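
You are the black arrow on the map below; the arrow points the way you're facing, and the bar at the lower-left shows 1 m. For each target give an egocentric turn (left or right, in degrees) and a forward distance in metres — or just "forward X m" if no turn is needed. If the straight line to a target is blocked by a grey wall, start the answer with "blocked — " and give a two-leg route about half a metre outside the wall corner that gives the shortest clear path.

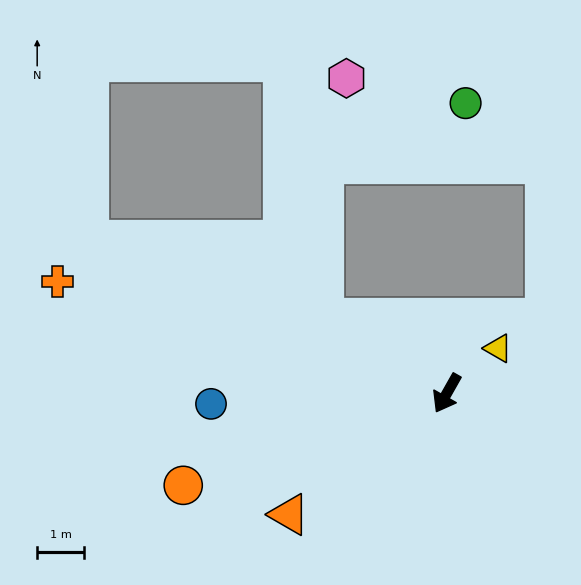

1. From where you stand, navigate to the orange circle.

turn right 41°, forward 6.0 m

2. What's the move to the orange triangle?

turn right 23°, forward 4.3 m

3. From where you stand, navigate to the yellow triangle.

turn left 161°, forward 1.5 m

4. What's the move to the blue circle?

turn right 58°, forward 5.0 m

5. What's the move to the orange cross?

turn right 77°, forward 8.7 m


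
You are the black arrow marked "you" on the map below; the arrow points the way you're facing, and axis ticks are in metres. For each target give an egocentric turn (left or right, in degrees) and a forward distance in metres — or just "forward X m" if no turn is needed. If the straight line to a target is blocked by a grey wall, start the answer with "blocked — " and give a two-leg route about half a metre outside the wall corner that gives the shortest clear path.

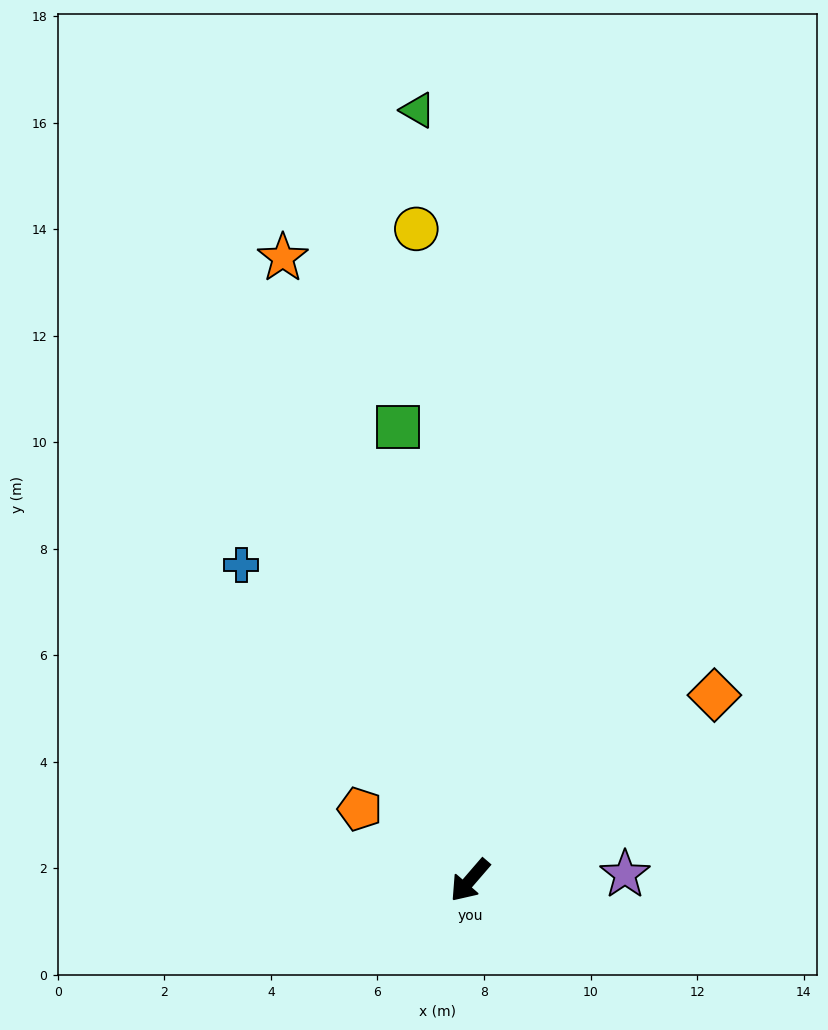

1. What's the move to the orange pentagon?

turn right 82°, forward 2.5 m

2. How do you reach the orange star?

turn right 122°, forward 12.2 m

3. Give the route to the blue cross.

turn right 103°, forward 7.3 m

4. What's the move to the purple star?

turn left 133°, forward 2.9 m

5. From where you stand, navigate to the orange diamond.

turn left 168°, forward 5.8 m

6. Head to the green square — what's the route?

turn right 130°, forward 8.6 m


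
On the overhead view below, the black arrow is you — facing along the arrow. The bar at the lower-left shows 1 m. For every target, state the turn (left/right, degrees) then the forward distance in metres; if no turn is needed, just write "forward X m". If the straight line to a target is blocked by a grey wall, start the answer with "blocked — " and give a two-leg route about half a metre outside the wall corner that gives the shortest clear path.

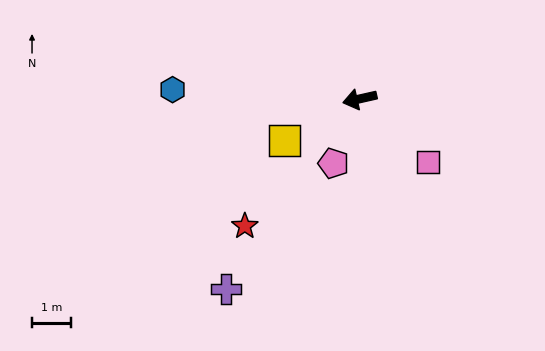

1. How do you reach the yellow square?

turn left 16°, forward 2.2 m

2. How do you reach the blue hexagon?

turn right 16°, forward 4.9 m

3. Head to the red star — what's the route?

turn left 35°, forward 4.5 m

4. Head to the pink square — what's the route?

turn left 124°, forward 2.4 m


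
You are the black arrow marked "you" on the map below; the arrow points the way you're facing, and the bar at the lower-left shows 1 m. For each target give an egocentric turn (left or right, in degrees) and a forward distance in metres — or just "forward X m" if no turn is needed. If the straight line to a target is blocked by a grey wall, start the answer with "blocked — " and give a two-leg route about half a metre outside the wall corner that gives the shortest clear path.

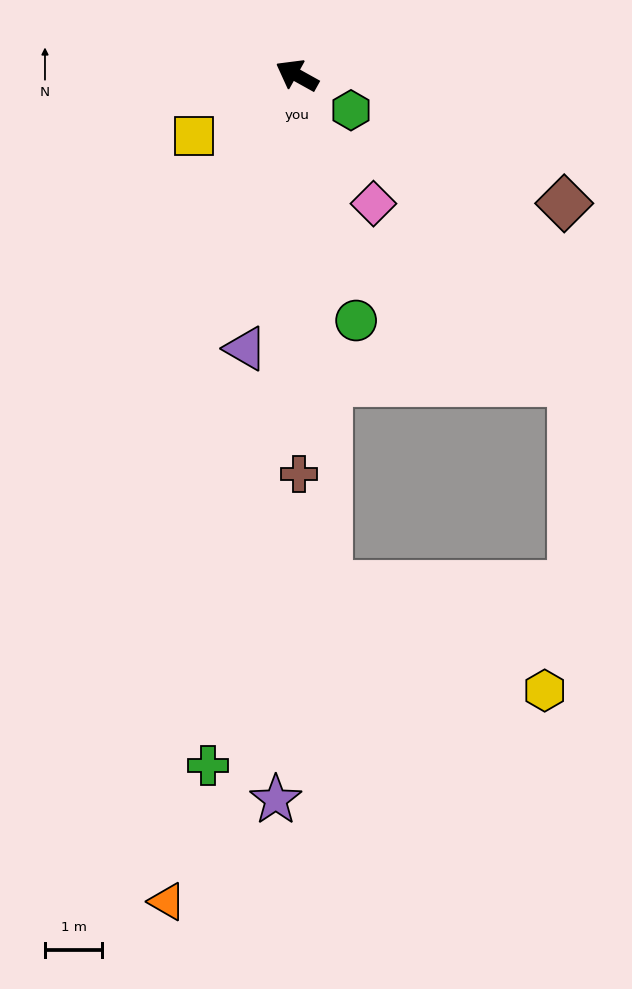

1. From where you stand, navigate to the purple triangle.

turn left 108°, forward 4.9 m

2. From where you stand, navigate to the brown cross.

turn left 119°, forward 7.0 m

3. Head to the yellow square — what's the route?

turn left 60°, forward 2.1 m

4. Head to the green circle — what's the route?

turn left 133°, forward 4.4 m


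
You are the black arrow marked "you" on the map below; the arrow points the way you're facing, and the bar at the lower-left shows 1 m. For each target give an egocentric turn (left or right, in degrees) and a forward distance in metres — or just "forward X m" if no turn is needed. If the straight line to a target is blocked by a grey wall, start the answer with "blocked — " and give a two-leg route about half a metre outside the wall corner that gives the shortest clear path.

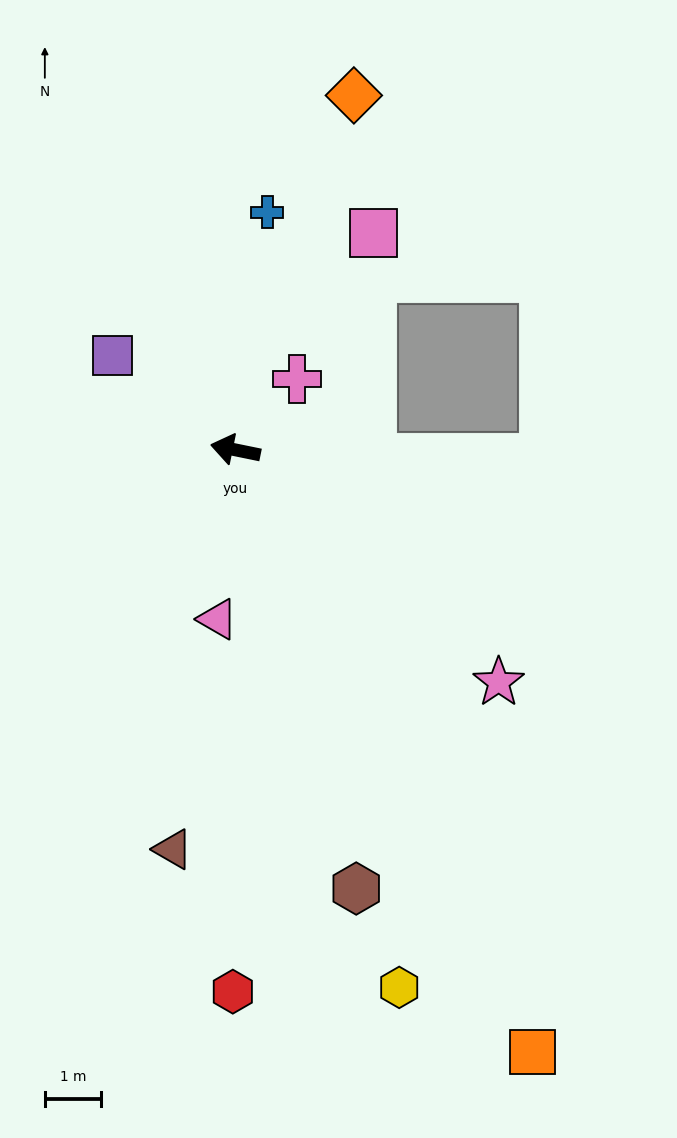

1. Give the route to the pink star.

turn left 150°, forward 6.2 m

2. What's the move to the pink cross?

turn right 119°, forward 1.7 m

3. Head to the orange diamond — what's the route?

turn right 97°, forward 6.6 m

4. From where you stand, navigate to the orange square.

turn left 128°, forward 11.9 m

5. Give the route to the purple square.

turn right 26°, forward 2.7 m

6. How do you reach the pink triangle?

turn left 96°, forward 3.0 m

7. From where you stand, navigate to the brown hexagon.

turn left 117°, forward 8.0 m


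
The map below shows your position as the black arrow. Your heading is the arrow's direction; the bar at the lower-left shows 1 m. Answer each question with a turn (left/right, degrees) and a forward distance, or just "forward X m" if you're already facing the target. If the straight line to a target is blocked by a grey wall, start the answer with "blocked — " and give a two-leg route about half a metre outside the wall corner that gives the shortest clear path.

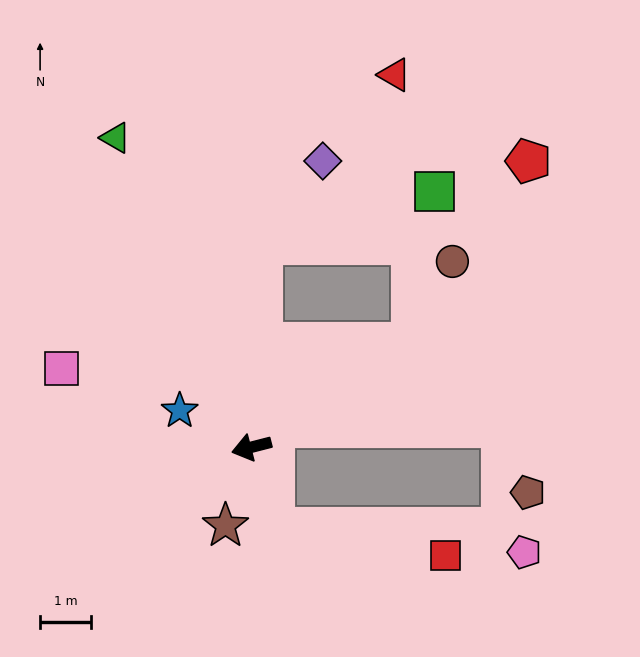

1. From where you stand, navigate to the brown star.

turn left 57°, forward 1.6 m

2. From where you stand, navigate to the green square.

blocked — turn right 107°, forward 4.0 m, then turn right 71°, forward 3.6 m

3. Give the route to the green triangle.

turn right 81°, forward 6.7 m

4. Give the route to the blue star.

turn right 41°, forward 1.6 m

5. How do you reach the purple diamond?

blocked — turn right 107°, forward 4.0 m, then turn right 34°, forward 2.0 m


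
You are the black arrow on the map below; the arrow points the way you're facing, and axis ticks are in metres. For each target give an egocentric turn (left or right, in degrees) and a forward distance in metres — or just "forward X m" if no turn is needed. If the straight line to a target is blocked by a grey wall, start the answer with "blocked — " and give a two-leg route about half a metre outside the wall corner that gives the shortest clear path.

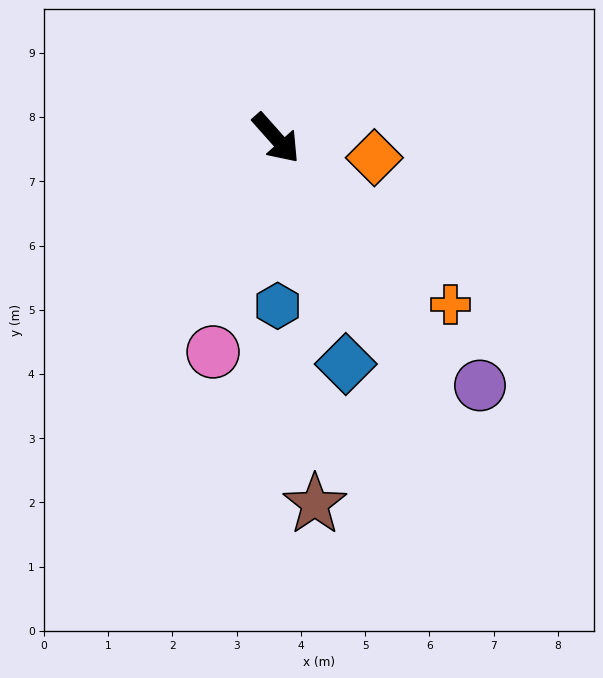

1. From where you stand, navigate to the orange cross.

turn left 5°, forward 3.8 m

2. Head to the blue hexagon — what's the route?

turn right 41°, forward 2.6 m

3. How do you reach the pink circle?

turn right 58°, forward 3.5 m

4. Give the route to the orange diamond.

turn left 37°, forward 1.6 m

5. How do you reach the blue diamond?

turn right 25°, forward 3.7 m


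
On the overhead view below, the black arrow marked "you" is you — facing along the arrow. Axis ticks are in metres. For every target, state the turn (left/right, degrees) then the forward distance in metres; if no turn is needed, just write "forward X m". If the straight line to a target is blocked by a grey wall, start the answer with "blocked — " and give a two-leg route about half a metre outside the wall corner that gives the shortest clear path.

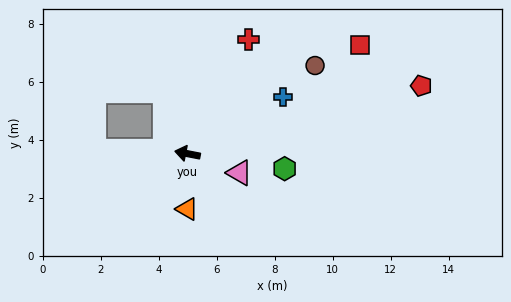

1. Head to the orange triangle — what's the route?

turn left 101°, forward 1.9 m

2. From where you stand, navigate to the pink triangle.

turn left 171°, forward 1.9 m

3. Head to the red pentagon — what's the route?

turn right 153°, forward 8.4 m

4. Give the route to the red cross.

turn right 107°, forward 4.5 m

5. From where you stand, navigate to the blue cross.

turn right 138°, forward 3.8 m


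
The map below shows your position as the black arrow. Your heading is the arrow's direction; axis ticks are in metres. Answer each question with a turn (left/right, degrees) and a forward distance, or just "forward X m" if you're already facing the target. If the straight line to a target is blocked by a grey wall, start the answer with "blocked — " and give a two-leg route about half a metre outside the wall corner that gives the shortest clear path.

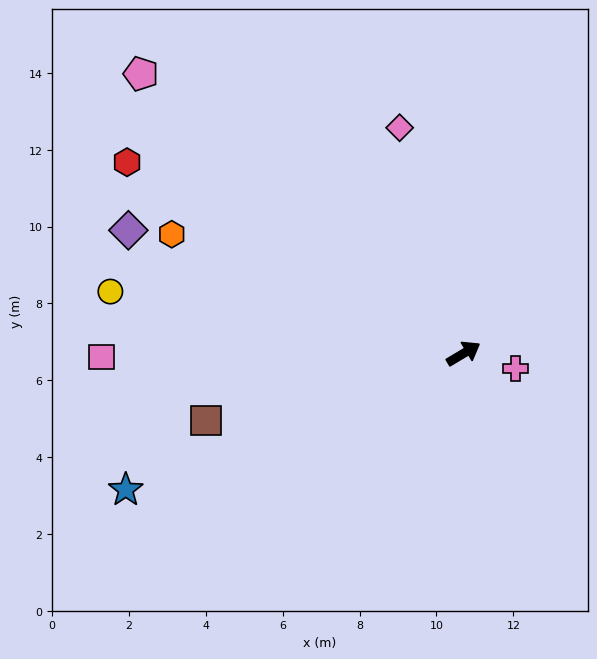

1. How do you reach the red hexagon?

turn left 120°, forward 10.1 m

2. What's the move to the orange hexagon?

turn left 127°, forward 8.2 m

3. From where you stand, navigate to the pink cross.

turn right 47°, forward 1.4 m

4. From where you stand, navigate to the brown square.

turn left 164°, forward 6.9 m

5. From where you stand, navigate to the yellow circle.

turn left 139°, forward 9.3 m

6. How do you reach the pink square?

turn left 150°, forward 9.4 m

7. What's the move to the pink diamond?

turn left 75°, forward 6.1 m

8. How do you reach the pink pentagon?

turn left 108°, forward 11.1 m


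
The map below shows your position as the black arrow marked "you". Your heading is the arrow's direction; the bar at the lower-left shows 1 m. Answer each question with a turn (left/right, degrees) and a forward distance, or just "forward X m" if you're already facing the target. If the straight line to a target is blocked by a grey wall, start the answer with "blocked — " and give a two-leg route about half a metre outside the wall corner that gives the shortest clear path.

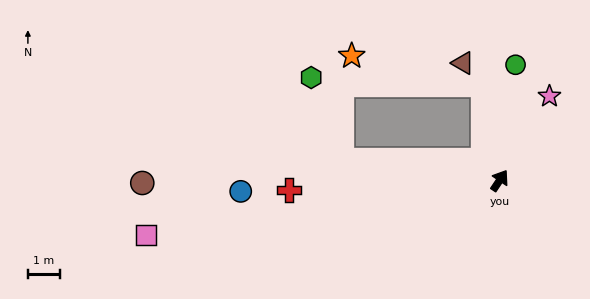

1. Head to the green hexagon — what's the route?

blocked — turn left 117°, forward 5.0 m, then turn right 64°, forward 2.8 m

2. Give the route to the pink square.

turn left 133°, forward 11.3 m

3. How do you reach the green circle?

turn left 26°, forward 3.7 m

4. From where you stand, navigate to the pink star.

turn left 3°, forward 3.1 m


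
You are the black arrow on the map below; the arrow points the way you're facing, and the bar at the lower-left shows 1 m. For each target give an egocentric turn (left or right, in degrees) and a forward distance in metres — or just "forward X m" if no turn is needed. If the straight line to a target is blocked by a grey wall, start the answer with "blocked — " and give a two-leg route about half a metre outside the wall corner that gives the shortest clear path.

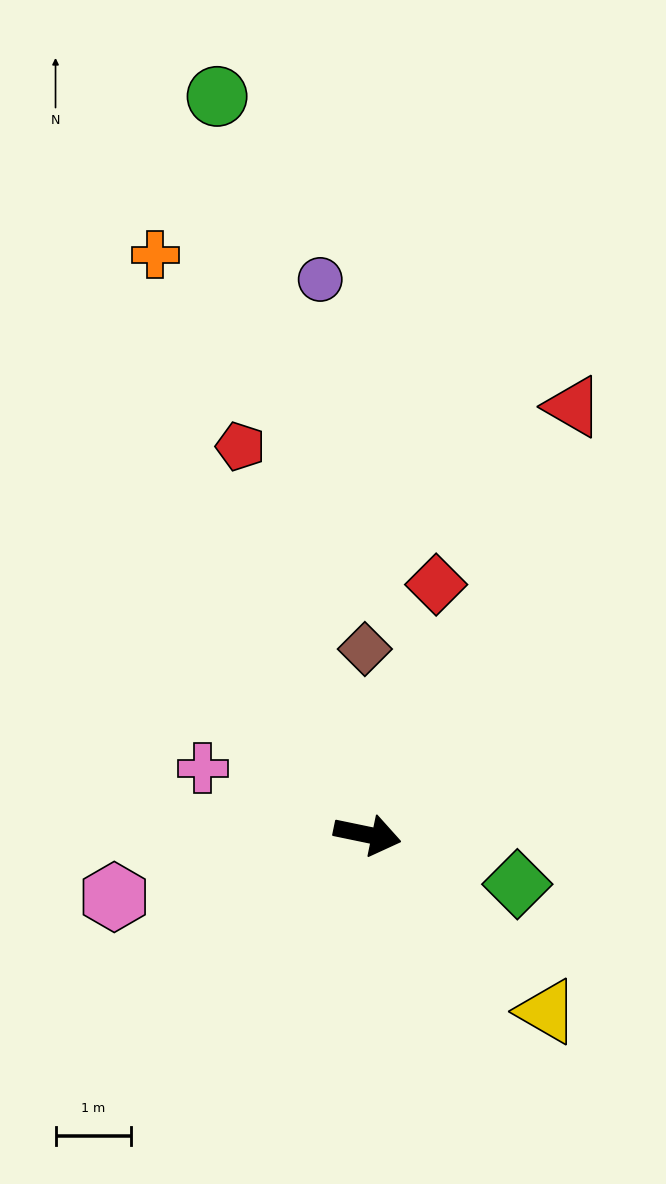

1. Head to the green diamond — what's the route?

turn right 7°, forward 2.1 m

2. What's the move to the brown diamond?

turn left 103°, forward 2.5 m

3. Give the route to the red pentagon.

turn left 120°, forward 5.4 m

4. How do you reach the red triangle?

turn left 76°, forward 6.3 m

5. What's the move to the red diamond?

turn left 86°, forward 3.4 m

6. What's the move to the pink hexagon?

turn right 154°, forward 3.4 m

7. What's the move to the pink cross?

turn left 170°, forward 2.3 m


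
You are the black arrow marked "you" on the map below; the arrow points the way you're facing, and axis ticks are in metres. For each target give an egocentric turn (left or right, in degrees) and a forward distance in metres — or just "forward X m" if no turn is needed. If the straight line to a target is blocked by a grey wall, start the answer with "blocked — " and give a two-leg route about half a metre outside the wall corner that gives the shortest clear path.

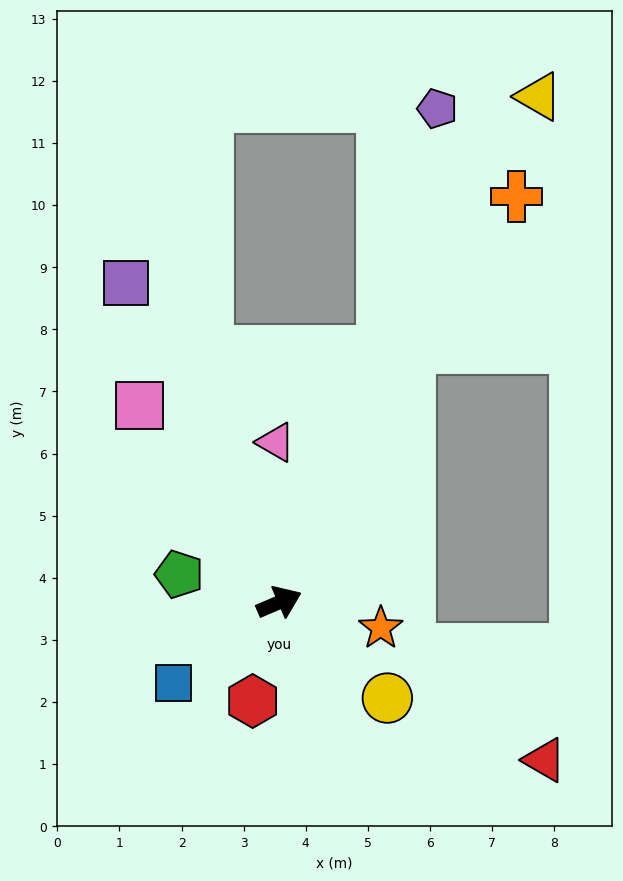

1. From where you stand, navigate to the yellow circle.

turn right 65°, forward 2.3 m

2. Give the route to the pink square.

turn left 102°, forward 3.9 m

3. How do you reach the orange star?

turn right 37°, forward 1.7 m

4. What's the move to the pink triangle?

turn left 68°, forward 2.6 m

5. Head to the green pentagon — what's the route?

turn left 141°, forward 1.7 m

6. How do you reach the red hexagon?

turn right 128°, forward 1.6 m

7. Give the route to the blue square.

turn right 166°, forward 2.1 m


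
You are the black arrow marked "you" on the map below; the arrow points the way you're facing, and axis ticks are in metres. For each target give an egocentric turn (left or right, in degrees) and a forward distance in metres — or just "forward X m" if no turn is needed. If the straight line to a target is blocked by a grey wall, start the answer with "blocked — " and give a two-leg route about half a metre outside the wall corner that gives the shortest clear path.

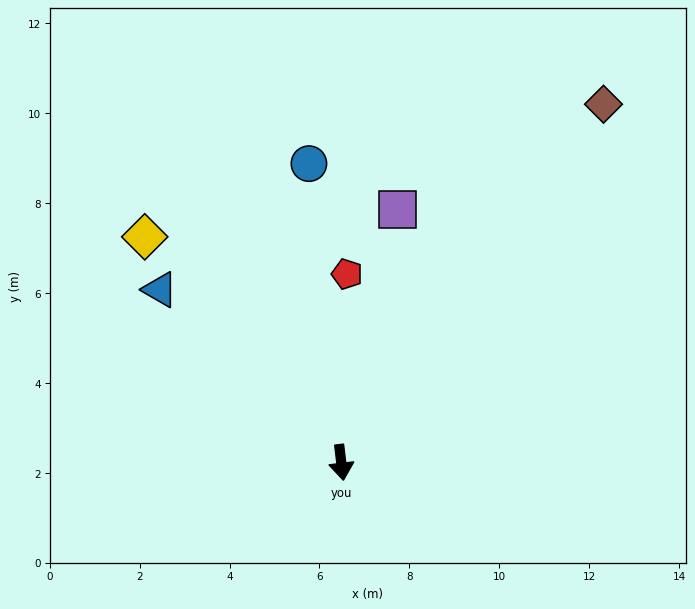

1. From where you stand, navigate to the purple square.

turn left 161°, forward 5.8 m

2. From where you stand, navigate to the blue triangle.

turn right 140°, forward 5.6 m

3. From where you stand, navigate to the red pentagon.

turn left 171°, forward 4.2 m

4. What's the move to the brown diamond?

turn left 137°, forward 9.9 m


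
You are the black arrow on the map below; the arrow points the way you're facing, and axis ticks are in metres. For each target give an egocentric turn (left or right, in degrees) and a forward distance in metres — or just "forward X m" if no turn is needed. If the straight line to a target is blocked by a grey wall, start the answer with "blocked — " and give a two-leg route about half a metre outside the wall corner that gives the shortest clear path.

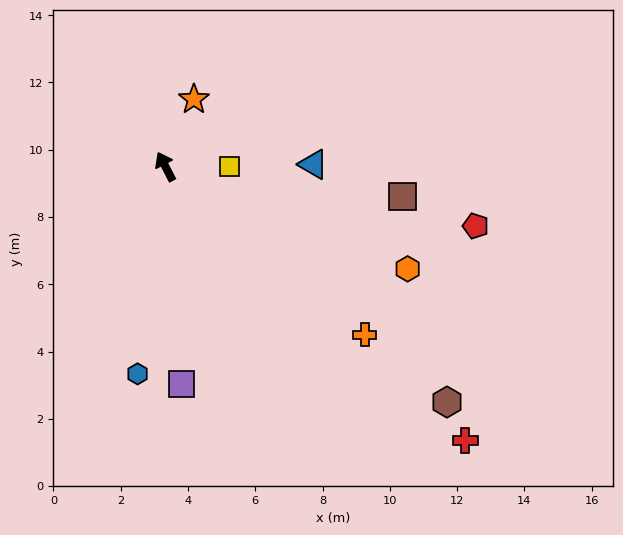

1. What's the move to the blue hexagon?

turn left 145°, forward 6.2 m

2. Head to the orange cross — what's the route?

turn right 157°, forward 7.7 m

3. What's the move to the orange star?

turn right 50°, forward 2.2 m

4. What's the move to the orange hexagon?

turn right 140°, forward 7.8 m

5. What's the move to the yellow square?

turn right 117°, forward 1.9 m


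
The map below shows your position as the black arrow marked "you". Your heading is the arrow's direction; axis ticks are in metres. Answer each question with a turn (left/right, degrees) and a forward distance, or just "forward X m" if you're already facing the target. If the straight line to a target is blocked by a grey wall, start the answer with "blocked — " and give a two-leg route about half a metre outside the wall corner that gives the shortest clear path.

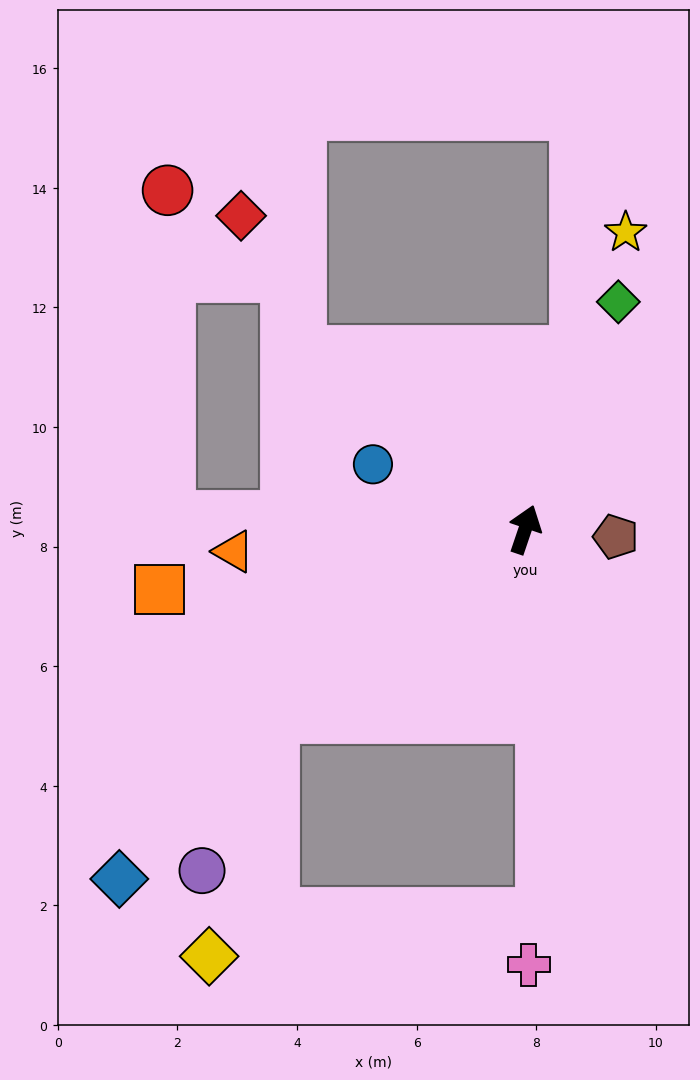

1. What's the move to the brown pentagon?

turn right 76°, forward 1.5 m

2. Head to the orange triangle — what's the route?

turn left 113°, forward 4.9 m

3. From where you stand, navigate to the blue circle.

turn left 86°, forward 2.8 m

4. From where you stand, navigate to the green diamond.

turn right 4°, forward 4.1 m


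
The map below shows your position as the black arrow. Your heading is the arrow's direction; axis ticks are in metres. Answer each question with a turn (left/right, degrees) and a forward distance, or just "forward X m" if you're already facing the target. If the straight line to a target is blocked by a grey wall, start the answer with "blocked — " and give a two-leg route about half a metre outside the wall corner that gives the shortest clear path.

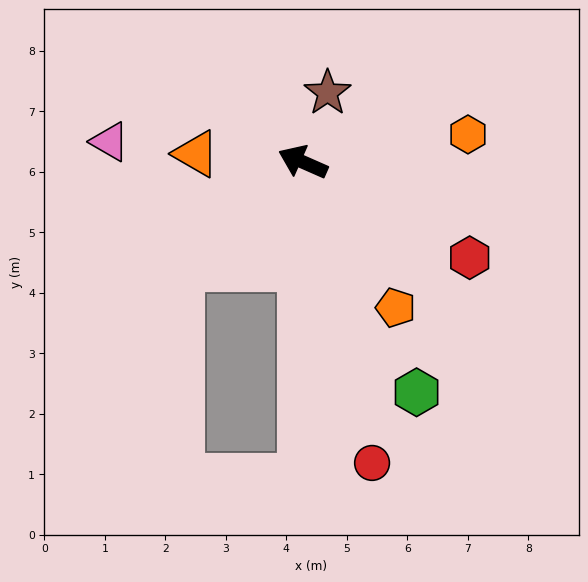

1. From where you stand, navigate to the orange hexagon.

turn right 147°, forward 2.8 m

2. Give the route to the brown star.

turn right 86°, forward 1.2 m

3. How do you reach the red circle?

turn left 127°, forward 5.1 m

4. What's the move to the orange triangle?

turn left 19°, forward 1.8 m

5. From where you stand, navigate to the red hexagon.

turn left 174°, forward 3.2 m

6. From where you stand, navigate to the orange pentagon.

turn left 146°, forward 2.9 m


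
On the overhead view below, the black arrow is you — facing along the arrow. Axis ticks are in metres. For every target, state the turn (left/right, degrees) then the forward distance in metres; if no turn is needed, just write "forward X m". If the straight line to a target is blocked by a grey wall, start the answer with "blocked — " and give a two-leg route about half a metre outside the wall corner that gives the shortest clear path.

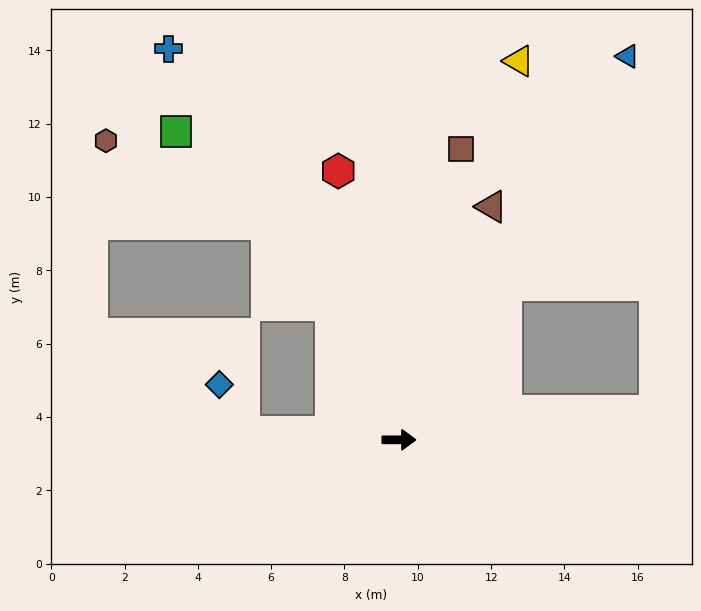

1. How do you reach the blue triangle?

turn left 59°, forward 12.2 m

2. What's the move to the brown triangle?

turn left 68°, forward 6.8 m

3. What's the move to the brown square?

turn left 78°, forward 8.1 m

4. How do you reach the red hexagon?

turn left 103°, forward 7.5 m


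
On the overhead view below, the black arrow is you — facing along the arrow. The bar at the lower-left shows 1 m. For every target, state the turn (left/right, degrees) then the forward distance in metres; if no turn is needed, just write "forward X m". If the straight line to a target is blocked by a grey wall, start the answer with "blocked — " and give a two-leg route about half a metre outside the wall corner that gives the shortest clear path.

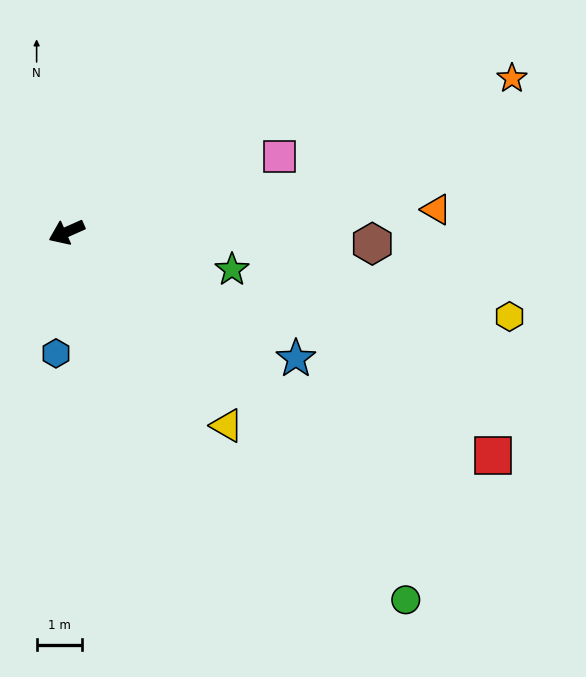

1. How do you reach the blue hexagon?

turn left 61°, forward 2.7 m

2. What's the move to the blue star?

turn left 127°, forward 5.8 m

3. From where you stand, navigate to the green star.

turn left 143°, forward 3.8 m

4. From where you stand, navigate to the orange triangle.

turn left 160°, forward 8.2 m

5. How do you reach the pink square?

turn left 176°, forward 5.0 m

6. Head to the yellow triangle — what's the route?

turn left 106°, forward 5.6 m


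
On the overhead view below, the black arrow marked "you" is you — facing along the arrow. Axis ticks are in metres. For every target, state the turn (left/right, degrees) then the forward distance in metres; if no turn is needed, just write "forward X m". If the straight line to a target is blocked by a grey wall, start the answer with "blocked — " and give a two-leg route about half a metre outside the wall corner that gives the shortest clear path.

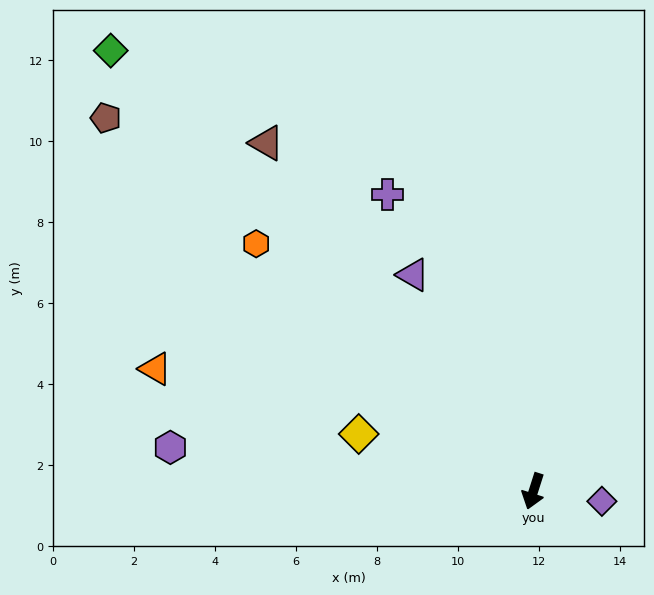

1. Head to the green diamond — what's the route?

turn right 119°, forward 15.1 m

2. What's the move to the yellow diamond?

turn right 90°, forward 4.5 m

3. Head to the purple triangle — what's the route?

turn right 133°, forward 6.1 m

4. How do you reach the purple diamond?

turn left 99°, forward 1.7 m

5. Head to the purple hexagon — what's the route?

turn right 79°, forward 9.0 m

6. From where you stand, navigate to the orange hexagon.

turn right 114°, forward 9.2 m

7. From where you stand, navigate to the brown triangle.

turn right 125°, forward 10.8 m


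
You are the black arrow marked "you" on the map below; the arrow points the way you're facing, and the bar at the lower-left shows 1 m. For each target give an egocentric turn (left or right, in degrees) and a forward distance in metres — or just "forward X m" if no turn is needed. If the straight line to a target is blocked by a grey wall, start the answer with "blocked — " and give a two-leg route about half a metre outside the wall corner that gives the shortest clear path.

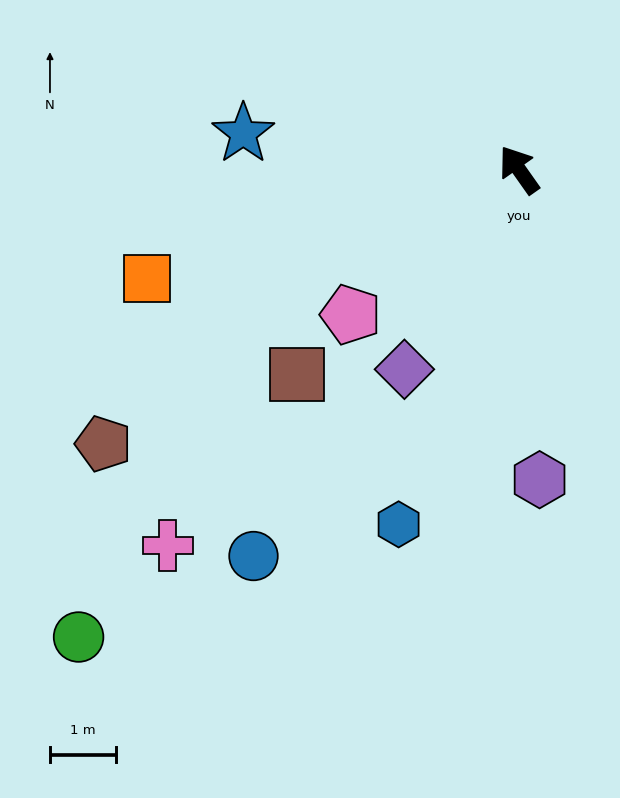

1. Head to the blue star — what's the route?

turn left 47°, forward 4.2 m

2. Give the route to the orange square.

turn left 71°, forward 5.9 m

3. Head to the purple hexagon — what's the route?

turn left 149°, forward 4.7 m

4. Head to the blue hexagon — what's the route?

turn left 126°, forward 5.7 m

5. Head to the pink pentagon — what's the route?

turn left 96°, forward 3.4 m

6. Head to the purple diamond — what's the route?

turn left 115°, forward 3.5 m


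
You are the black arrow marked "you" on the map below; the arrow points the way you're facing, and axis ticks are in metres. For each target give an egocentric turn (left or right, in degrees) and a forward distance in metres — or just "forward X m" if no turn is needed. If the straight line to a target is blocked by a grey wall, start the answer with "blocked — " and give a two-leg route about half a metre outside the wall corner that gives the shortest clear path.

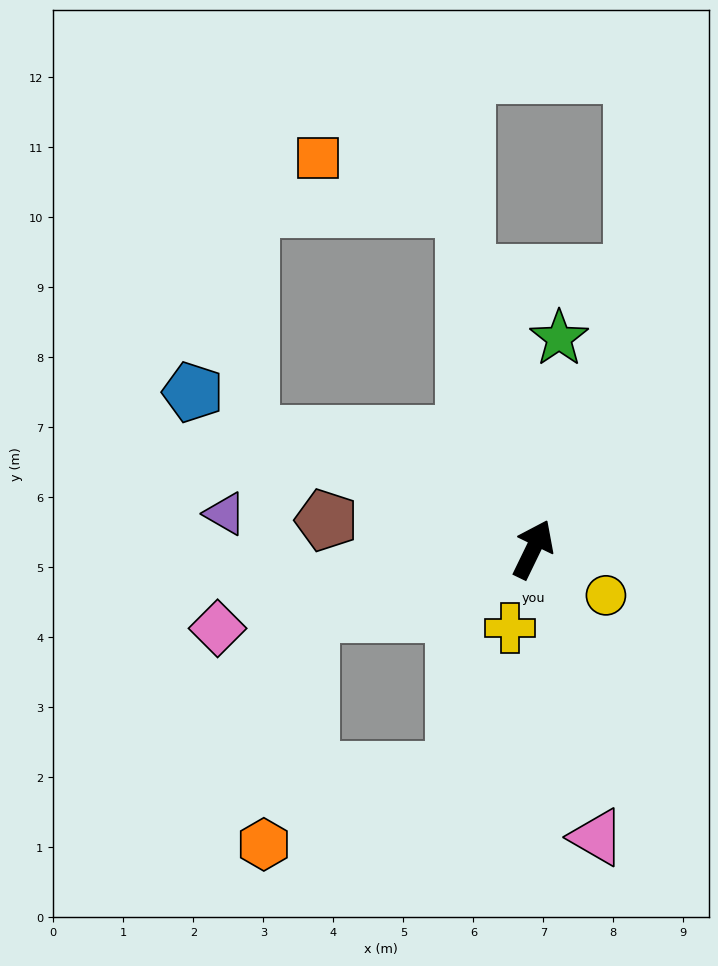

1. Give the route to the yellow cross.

turn right 171°, forward 1.2 m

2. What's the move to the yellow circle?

turn right 96°, forward 1.2 m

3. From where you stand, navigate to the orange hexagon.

blocked — turn left 132°, forward 3.3 m, then turn left 63°, forward 3.4 m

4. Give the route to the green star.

turn left 19°, forward 3.0 m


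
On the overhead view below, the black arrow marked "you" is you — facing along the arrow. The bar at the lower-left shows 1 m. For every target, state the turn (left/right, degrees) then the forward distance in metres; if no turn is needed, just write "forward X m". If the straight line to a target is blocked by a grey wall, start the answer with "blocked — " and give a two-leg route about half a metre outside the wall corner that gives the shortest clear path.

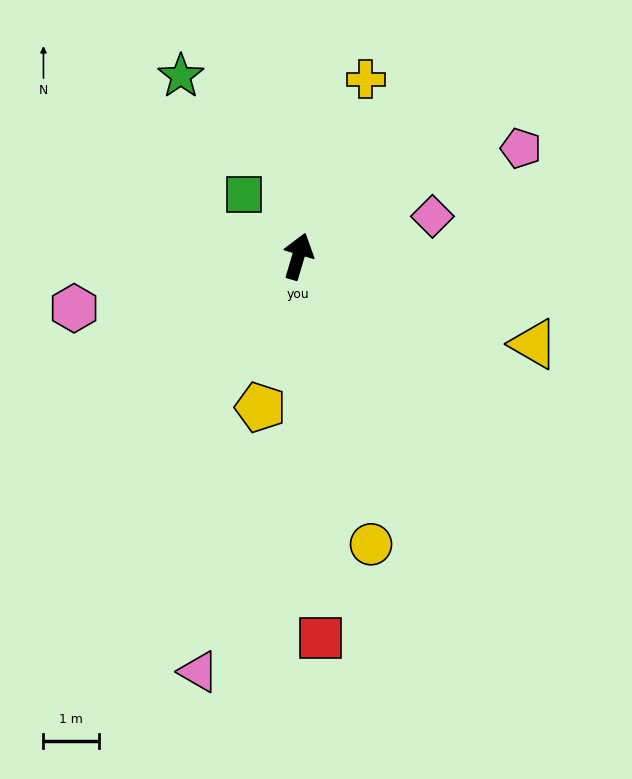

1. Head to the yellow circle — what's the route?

turn right 149°, forward 5.3 m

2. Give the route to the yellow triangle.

turn right 94°, forward 4.5 m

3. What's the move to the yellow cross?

turn right 4°, forward 3.4 m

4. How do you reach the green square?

turn left 58°, forward 1.5 m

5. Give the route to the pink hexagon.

turn left 120°, forward 4.1 m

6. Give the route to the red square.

turn right 160°, forward 6.8 m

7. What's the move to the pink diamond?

turn right 57°, forward 2.5 m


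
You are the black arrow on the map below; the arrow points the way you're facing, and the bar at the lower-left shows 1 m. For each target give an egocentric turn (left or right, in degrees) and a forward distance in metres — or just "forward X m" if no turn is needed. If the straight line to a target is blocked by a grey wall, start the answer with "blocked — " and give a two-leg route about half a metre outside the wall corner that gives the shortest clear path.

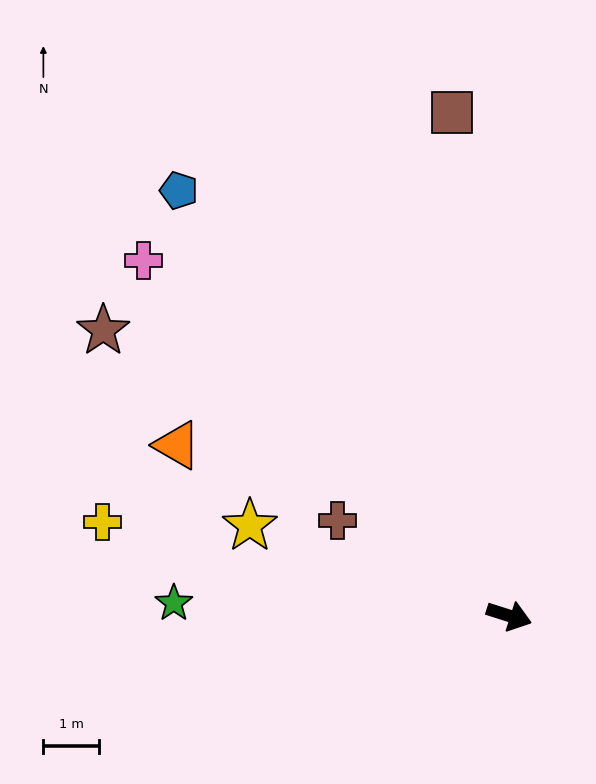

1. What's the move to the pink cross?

turn left 153°, forward 9.2 m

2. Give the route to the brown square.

turn left 114°, forward 9.2 m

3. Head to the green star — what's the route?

turn right 164°, forward 6.1 m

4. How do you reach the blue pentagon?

turn left 146°, forward 9.8 m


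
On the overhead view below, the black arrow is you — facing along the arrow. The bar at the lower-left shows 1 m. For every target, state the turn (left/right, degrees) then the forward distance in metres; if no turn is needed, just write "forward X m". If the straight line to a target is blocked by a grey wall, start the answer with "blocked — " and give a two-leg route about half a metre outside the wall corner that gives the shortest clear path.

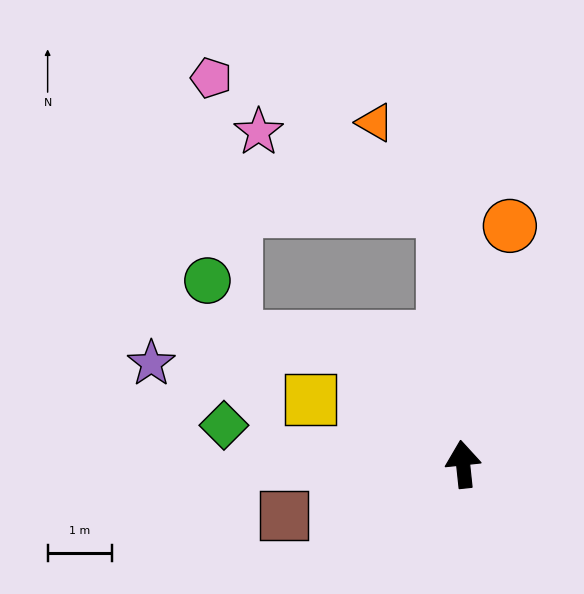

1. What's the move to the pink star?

blocked — forward 3.9 m, then turn left 61°, forward 3.1 m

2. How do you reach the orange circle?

turn right 17°, forward 3.8 m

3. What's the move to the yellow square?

turn left 61°, forward 2.6 m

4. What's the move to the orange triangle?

blocked — forward 3.9 m, then turn left 32°, forward 1.7 m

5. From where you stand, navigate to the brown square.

turn left 100°, forward 2.9 m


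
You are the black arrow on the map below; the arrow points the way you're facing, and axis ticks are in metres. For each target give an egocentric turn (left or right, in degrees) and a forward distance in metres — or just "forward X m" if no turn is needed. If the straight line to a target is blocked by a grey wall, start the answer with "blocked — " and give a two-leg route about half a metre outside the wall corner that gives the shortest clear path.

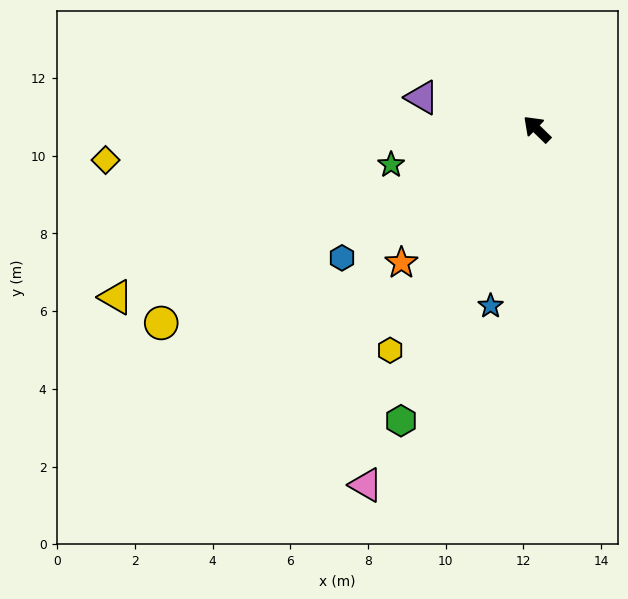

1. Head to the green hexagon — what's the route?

turn left 109°, forward 8.3 m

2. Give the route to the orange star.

turn left 89°, forward 4.9 m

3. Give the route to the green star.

turn left 58°, forward 3.9 m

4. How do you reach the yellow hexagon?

turn left 101°, forward 6.8 m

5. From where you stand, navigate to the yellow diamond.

turn left 48°, forward 11.1 m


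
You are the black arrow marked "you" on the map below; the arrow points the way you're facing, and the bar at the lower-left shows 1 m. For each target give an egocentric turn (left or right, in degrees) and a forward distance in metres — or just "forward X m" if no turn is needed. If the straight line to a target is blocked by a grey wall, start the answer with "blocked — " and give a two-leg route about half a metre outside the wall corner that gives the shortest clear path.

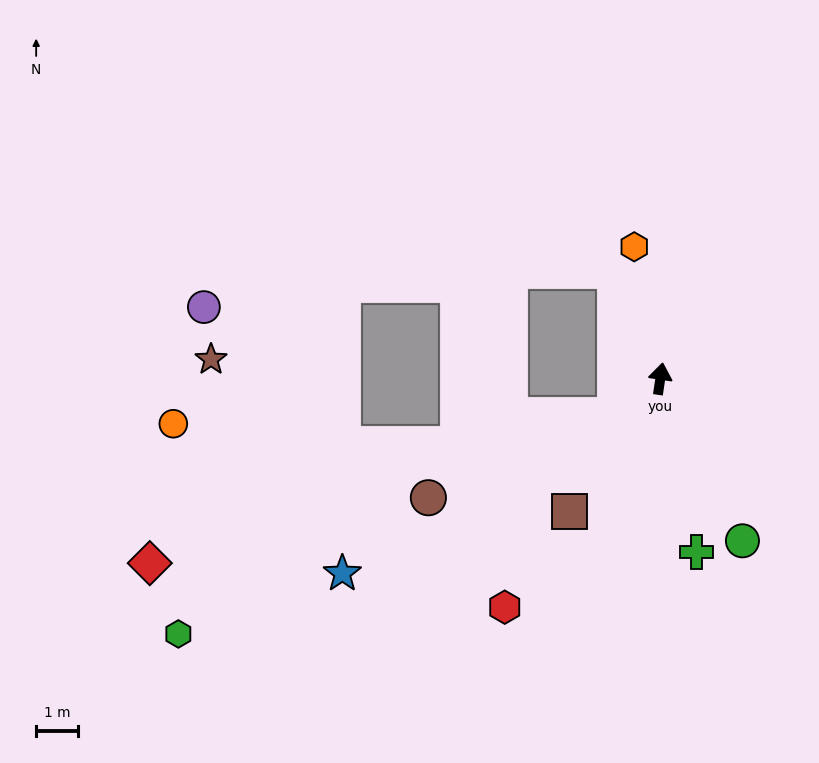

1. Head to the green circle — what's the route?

turn right 145°, forward 4.3 m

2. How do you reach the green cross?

turn right 160°, forward 4.2 m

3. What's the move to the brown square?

turn left 154°, forward 3.8 m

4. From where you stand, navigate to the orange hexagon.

turn left 20°, forward 3.2 m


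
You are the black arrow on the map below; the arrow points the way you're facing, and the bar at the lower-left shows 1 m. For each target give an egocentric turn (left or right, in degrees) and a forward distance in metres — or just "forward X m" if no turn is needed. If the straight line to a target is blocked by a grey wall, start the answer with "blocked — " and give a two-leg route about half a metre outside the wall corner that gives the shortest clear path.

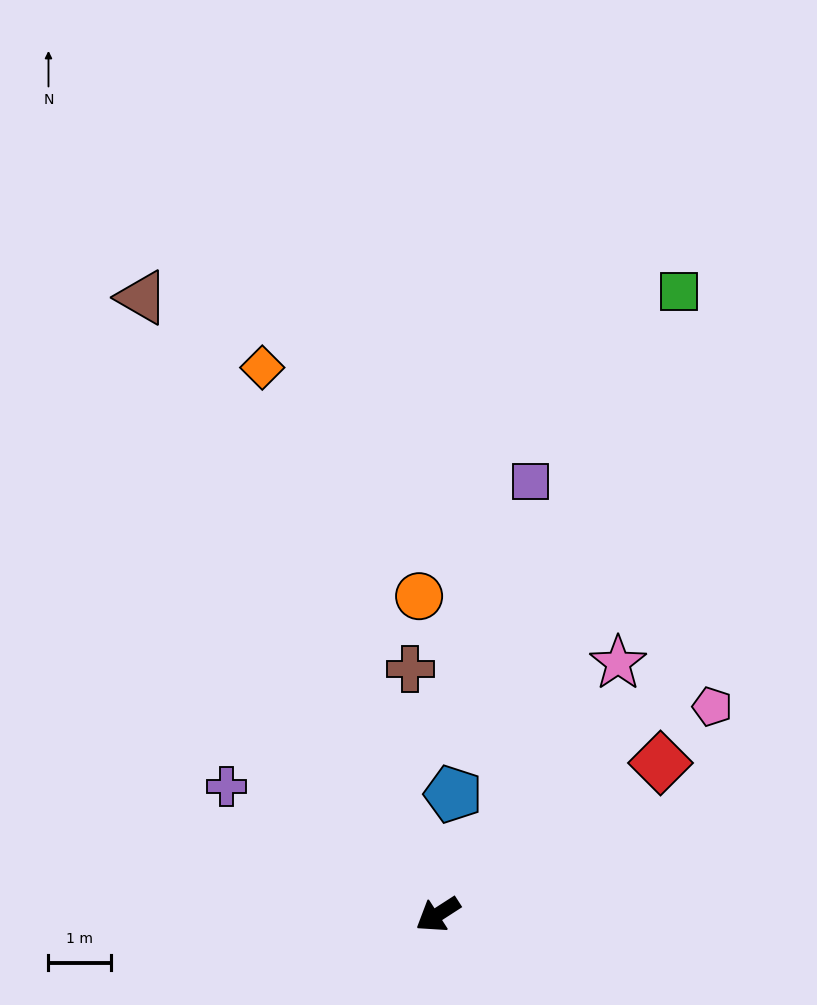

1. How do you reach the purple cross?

turn right 64°, forward 4.0 m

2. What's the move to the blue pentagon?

turn right 130°, forward 2.0 m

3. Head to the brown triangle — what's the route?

turn right 97°, forward 11.0 m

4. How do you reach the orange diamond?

turn right 105°, forward 9.2 m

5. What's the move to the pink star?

turn right 158°, forward 5.0 m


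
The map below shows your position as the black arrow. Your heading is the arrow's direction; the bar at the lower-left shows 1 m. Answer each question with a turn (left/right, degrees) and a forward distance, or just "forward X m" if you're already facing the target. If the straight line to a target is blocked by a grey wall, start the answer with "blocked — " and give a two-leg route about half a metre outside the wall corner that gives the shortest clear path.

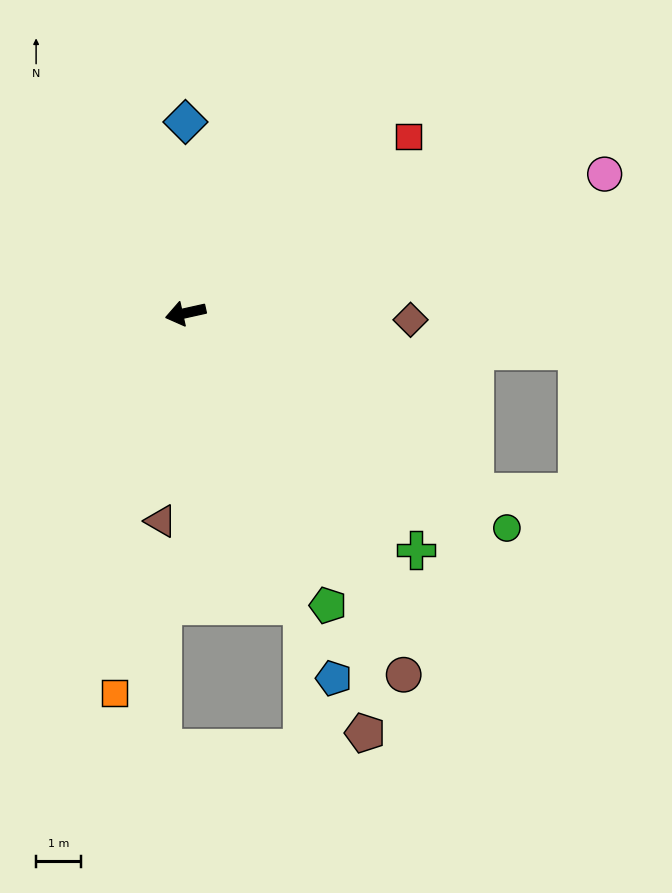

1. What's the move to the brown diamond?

turn left 166°, forward 5.0 m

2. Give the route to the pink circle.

turn right 174°, forward 9.7 m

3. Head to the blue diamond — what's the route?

turn right 102°, forward 4.2 m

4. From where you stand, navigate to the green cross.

turn left 122°, forward 7.3 m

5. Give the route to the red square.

turn right 154°, forward 6.3 m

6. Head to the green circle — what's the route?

turn left 134°, forward 8.5 m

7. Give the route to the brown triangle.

turn left 71°, forward 4.6 m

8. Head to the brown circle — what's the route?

turn left 109°, forward 9.3 m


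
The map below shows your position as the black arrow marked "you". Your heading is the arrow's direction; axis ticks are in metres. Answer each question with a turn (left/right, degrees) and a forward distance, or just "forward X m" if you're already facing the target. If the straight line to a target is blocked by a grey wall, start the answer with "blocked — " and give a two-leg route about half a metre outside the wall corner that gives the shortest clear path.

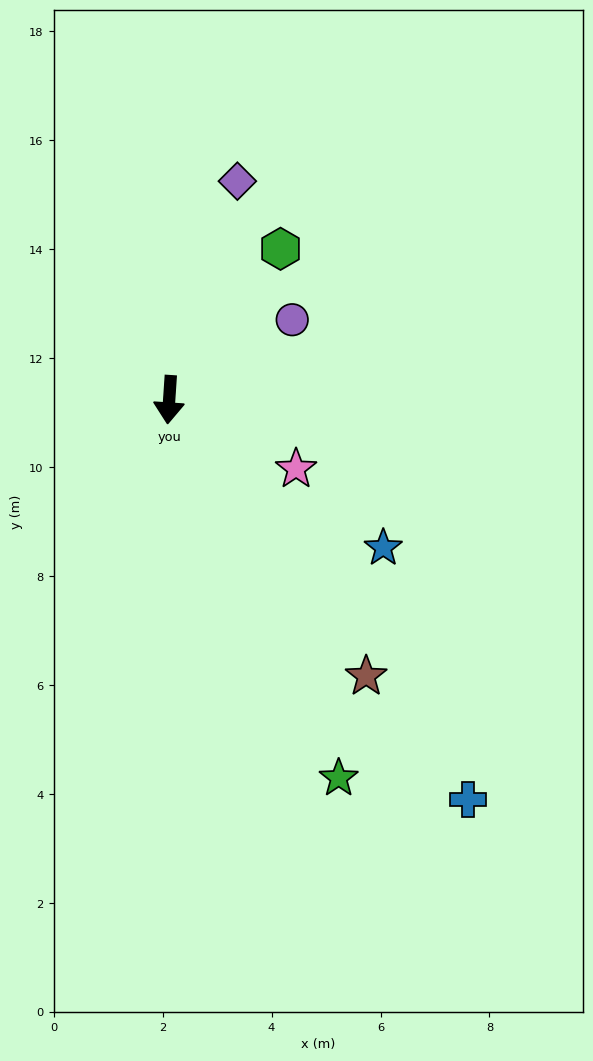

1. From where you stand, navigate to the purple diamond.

turn left 166°, forward 4.2 m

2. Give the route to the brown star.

turn left 39°, forward 6.2 m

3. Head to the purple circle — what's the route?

turn left 127°, forward 2.7 m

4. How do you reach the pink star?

turn left 65°, forward 2.7 m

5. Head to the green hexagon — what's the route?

turn left 147°, forward 3.4 m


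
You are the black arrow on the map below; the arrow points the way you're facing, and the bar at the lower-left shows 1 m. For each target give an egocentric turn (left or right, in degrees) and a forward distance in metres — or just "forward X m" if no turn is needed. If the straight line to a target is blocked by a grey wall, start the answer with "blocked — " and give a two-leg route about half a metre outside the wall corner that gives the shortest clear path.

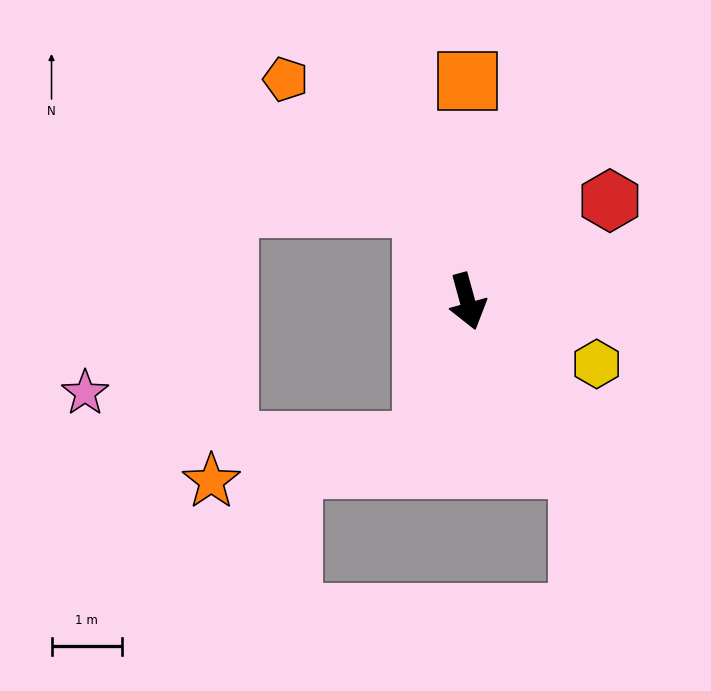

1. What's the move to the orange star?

blocked — turn right 33°, forward 2.1 m, then turn right 62°, forward 3.1 m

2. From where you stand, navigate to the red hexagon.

turn left 110°, forward 2.5 m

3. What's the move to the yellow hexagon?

turn left 49°, forward 2.0 m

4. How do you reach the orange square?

turn left 165°, forward 3.1 m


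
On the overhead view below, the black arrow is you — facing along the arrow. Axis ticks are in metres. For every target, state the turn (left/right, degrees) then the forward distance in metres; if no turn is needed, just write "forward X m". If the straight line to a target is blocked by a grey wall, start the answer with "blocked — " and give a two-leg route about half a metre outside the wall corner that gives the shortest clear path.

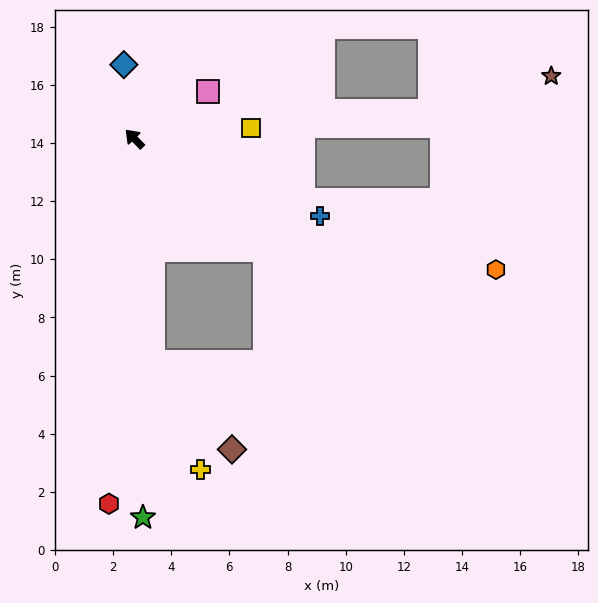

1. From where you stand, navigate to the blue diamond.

turn right 36°, forward 2.6 m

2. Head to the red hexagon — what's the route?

turn left 132°, forward 12.6 m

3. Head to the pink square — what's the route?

turn right 102°, forward 3.0 m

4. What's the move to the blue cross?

turn right 157°, forward 6.9 m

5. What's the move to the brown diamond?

blocked — turn left 141°, forward 7.7 m, then turn left 37°, forward 4.0 m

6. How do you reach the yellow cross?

blocked — turn left 141°, forward 7.7 m, then turn left 19°, forward 4.0 m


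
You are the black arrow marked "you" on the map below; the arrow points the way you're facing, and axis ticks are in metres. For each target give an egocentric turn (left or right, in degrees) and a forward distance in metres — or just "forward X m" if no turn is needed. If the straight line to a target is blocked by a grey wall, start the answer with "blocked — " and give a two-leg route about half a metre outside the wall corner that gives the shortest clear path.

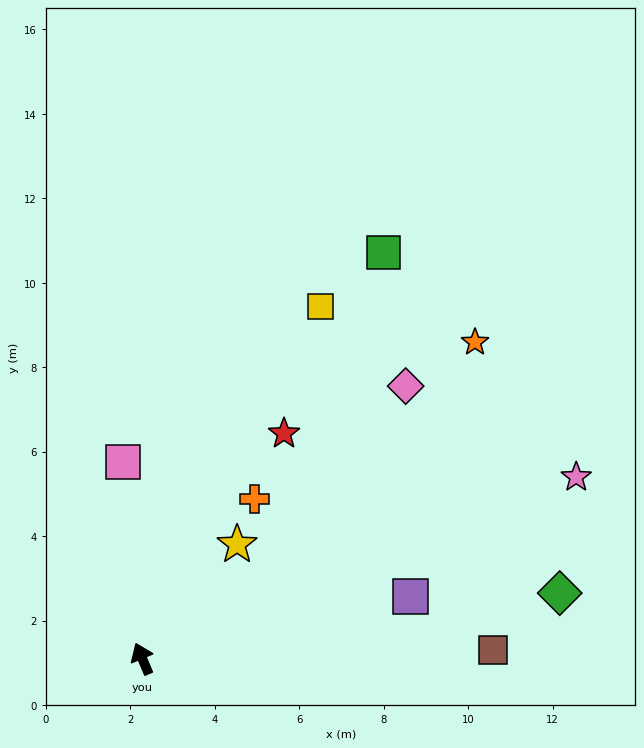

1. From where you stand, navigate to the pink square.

turn right 17°, forward 4.7 m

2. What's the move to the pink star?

turn right 90°, forward 11.1 m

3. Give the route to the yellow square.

turn right 50°, forward 9.3 m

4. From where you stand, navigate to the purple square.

turn right 100°, forward 6.5 m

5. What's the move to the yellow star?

turn right 62°, forward 3.5 m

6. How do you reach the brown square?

turn right 111°, forward 8.3 m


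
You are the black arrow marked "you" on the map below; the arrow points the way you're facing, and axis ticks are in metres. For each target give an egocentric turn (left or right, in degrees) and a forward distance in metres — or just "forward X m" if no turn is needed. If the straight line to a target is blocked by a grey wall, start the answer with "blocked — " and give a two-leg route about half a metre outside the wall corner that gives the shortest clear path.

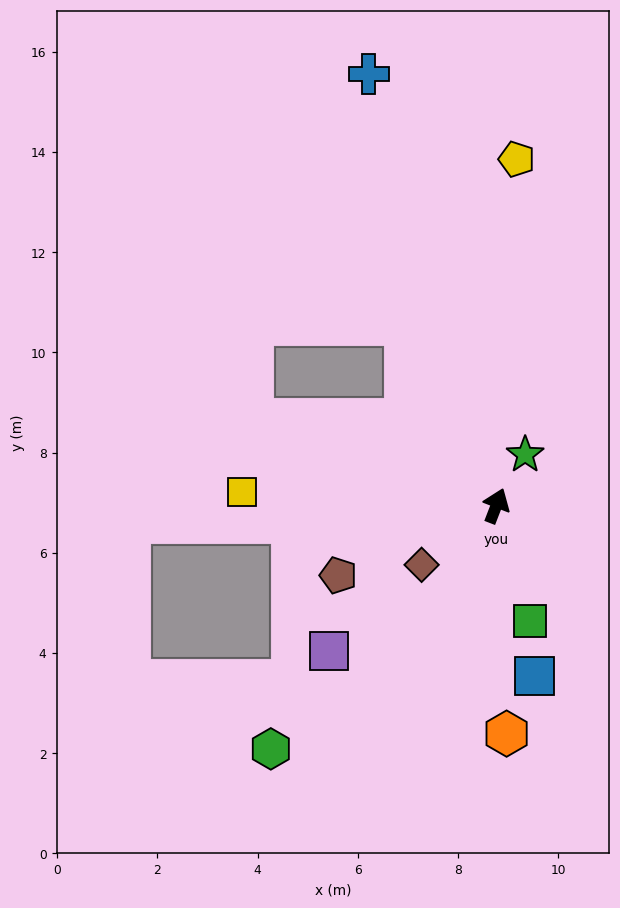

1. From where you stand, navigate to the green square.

turn right 143°, forward 2.4 m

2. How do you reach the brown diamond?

turn left 149°, forward 1.9 m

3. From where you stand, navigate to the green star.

turn right 8°, forward 1.2 m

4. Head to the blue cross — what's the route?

turn left 38°, forward 9.0 m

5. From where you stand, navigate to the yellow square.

turn left 108°, forward 5.1 m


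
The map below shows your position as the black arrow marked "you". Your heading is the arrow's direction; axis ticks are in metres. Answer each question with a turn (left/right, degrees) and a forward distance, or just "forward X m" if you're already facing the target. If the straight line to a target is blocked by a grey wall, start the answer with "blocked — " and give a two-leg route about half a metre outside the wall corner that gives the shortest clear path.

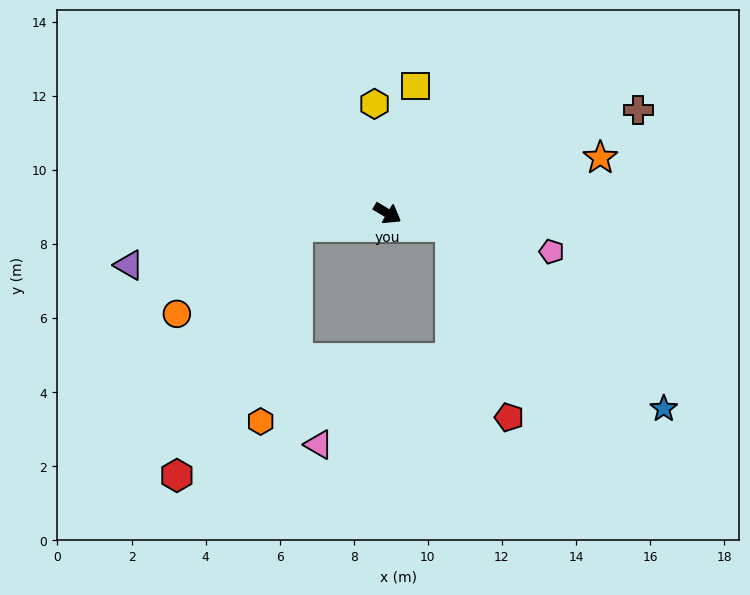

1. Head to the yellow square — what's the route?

turn left 109°, forward 3.5 m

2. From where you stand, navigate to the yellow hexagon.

turn left 128°, forward 3.0 m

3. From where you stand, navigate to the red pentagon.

blocked — turn left 19°, forward 1.8 m, then turn right 61°, forward 5.4 m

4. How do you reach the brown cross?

turn left 53°, forward 7.3 m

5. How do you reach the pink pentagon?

turn left 18°, forward 4.6 m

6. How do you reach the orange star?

turn left 46°, forward 5.9 m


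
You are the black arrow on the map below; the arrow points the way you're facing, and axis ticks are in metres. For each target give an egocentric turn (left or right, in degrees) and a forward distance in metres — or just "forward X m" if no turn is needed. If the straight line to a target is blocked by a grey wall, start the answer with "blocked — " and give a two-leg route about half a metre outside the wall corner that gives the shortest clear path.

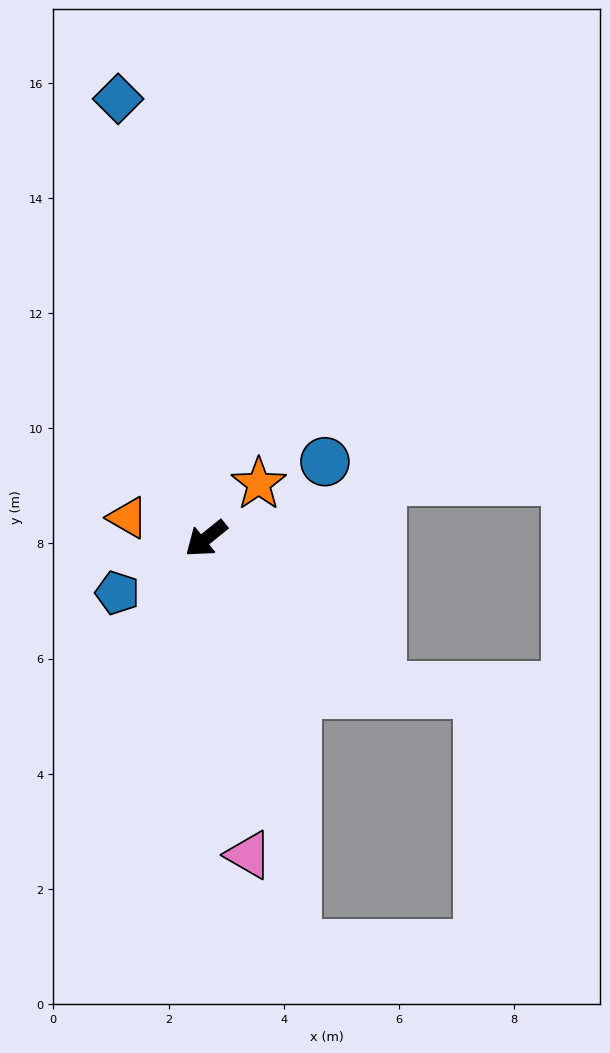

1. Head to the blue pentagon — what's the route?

turn right 7°, forward 1.8 m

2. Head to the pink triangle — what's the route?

turn left 59°, forward 5.5 m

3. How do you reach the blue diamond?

turn right 118°, forward 7.8 m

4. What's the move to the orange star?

turn right 173°, forward 1.3 m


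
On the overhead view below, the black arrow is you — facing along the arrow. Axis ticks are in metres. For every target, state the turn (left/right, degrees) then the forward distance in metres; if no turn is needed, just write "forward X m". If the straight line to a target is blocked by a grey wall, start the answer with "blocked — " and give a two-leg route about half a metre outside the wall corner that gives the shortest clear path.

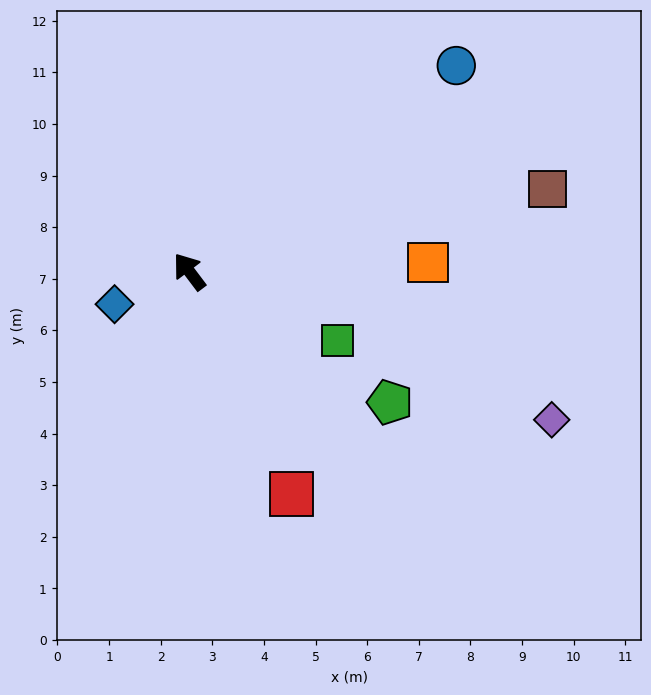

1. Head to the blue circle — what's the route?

turn right 89°, forward 6.5 m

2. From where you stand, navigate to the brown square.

turn right 114°, forward 7.1 m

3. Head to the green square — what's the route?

turn right 152°, forward 3.2 m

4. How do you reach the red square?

turn left 168°, forward 4.7 m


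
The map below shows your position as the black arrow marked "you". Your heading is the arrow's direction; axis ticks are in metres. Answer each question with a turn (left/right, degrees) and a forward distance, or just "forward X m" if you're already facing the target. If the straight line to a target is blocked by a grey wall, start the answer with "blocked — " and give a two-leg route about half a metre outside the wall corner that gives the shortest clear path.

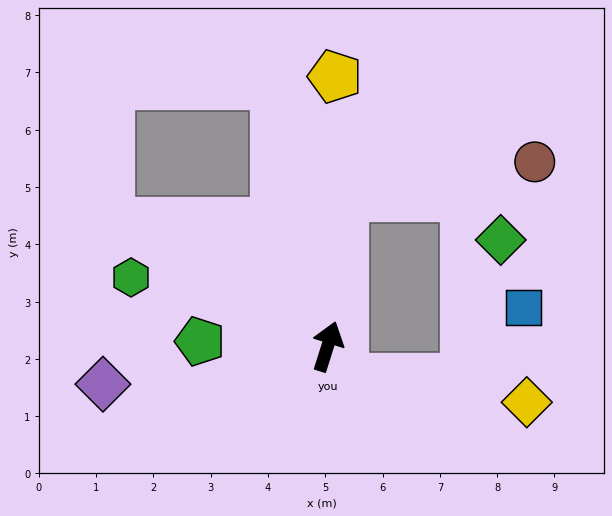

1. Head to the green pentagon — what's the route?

turn left 105°, forward 2.2 m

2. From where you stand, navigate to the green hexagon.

turn left 88°, forward 3.6 m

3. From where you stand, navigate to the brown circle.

blocked — turn left 11°, forward 2.6 m, then turn right 73°, forward 3.4 m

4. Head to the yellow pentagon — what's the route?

turn left 16°, forward 4.7 m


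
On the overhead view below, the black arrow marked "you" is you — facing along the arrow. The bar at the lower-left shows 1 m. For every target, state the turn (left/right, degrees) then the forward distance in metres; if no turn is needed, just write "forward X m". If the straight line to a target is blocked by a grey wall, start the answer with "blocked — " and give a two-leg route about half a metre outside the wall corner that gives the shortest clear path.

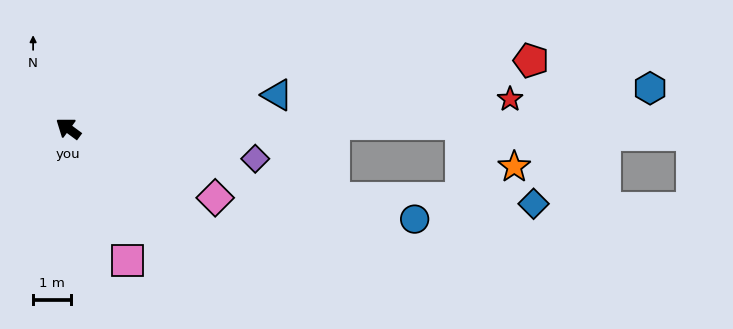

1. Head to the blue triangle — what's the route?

turn right 134°, forward 5.7 m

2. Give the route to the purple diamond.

turn right 153°, forward 5.1 m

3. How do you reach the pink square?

turn left 151°, forward 3.9 m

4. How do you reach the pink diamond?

turn right 169°, forward 4.3 m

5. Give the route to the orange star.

blocked — turn right 143°, forward 10.5 m, then turn right 39°, forward 1.8 m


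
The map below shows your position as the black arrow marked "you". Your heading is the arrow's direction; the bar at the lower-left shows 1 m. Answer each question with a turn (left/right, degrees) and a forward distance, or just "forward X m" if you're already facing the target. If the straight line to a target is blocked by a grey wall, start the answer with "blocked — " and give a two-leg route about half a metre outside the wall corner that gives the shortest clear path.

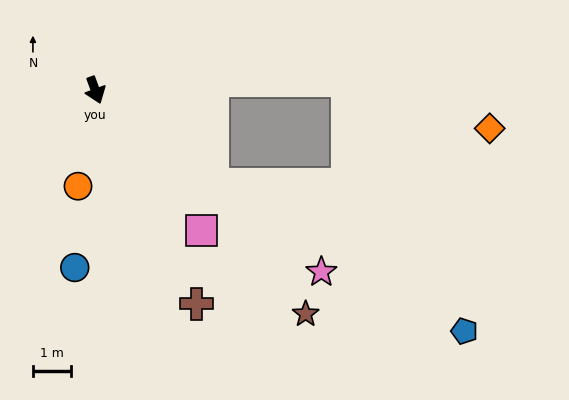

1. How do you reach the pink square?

turn left 17°, forward 4.6 m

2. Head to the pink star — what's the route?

turn left 31°, forward 7.6 m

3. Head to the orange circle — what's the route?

turn right 30°, forward 2.5 m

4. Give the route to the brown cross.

turn left 5°, forward 6.2 m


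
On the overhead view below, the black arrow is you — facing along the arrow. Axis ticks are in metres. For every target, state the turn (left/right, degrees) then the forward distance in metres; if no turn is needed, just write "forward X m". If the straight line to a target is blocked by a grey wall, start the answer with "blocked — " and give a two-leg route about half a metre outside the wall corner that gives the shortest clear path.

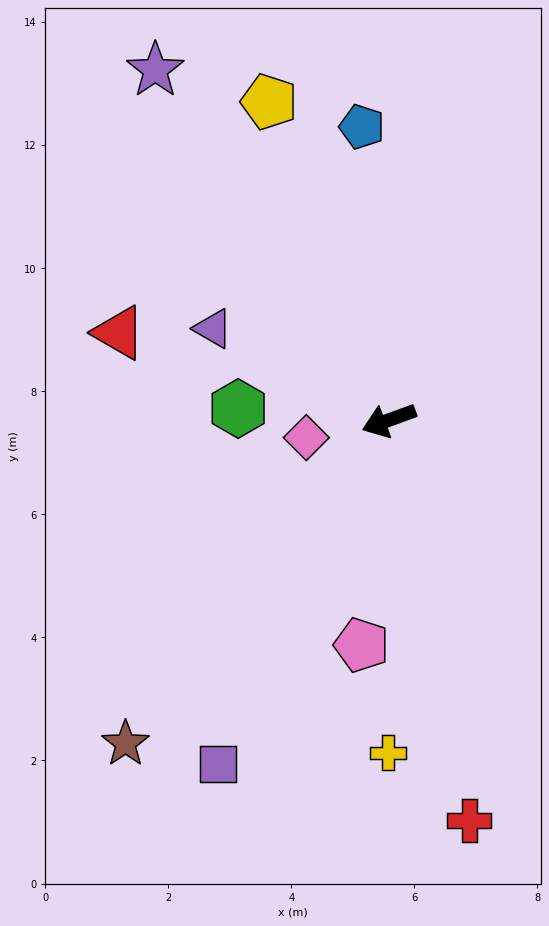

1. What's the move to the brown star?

turn left 31°, forward 6.8 m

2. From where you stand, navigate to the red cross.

turn left 81°, forward 6.6 m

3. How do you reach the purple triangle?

turn right 48°, forward 3.2 m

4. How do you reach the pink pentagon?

turn left 63°, forward 3.7 m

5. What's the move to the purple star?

turn right 76°, forward 6.8 m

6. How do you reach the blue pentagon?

turn right 105°, forward 4.8 m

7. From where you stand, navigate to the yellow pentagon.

turn right 90°, forward 5.5 m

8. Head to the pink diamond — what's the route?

turn right 8°, forward 1.4 m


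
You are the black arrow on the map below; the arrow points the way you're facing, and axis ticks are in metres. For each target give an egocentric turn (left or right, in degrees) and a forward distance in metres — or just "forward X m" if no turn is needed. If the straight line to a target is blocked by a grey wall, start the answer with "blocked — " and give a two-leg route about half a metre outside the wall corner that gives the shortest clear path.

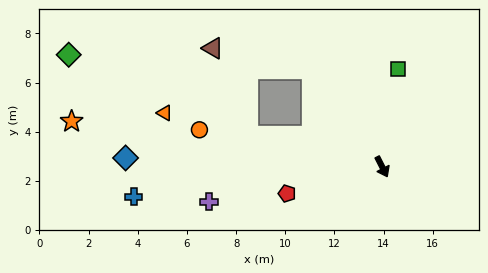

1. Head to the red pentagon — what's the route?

turn right 101°, forward 4.0 m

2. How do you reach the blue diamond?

turn right 119°, forward 10.4 m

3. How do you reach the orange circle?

turn right 128°, forward 7.6 m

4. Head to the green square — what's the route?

turn left 144°, forward 4.0 m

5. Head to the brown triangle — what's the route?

blocked — turn right 171°, forward 4.9 m, then turn left 42°, forward 4.1 m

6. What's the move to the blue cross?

turn right 110°, forward 10.2 m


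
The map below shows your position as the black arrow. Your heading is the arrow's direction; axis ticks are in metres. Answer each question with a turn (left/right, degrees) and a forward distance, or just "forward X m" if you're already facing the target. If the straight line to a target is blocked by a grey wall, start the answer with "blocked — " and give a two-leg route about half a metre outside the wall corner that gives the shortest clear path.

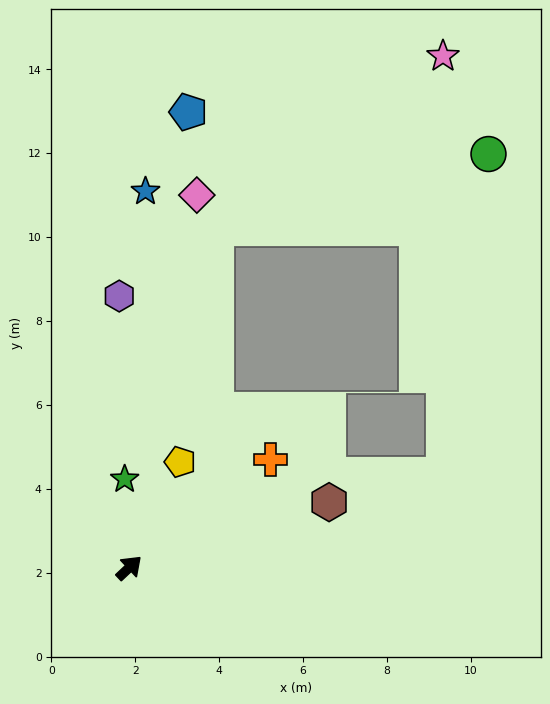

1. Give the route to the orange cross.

turn right 6°, forward 4.2 m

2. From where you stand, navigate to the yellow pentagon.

turn left 21°, forward 2.8 m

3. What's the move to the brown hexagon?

turn right 25°, forward 5.0 m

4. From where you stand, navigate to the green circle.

blocked — turn left 32°, forward 8.3 m, then turn right 60°, forward 6.7 m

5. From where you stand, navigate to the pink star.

blocked — turn left 32°, forward 8.3 m, then turn right 38°, forward 6.8 m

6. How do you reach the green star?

turn left 50°, forward 2.1 m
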